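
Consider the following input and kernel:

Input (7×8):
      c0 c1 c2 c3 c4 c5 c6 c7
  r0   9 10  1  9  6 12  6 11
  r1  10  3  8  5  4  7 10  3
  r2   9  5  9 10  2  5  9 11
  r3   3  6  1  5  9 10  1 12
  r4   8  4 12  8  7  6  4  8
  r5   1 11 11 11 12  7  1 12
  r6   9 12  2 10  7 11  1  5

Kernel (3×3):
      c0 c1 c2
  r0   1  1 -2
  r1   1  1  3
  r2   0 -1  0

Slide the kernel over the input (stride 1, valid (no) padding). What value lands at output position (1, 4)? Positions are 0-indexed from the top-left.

The receptive field on the input at this output position is [4 7 10 / 2 5 9 / 9 10 1]. Elementwise product with the kernel and sum: 4·1 + 7·1 + 10·-2 + 2·1 + 5·1 + 9·3 + 10·-1.

15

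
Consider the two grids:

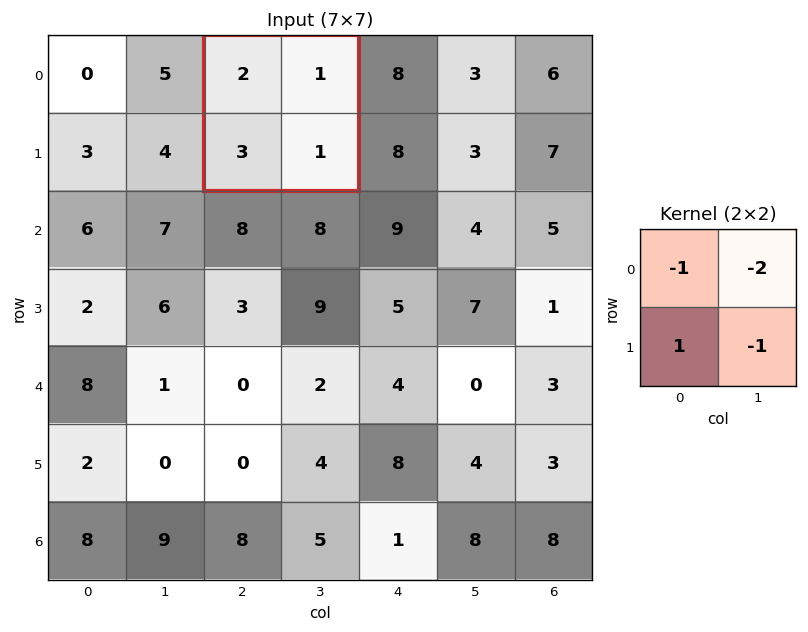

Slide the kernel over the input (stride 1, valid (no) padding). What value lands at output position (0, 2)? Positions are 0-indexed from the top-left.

The receptive field on the input at this output position is [2 1 / 3 1]. Elementwise product with the kernel and sum: 2·-1 + 1·-2 + 3·1 + 1·-1.

-2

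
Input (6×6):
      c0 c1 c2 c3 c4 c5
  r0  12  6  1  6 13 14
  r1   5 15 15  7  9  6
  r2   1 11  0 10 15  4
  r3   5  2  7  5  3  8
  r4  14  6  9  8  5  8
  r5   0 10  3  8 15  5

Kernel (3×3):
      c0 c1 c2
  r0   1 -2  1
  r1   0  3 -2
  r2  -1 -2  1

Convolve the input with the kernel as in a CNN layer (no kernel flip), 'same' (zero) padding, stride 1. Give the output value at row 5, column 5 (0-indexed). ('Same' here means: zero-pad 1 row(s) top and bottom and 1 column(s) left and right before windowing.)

The receptive field on the zero-padded input at this output position is [5 8 0 / 15 5 0 / 0 0 0]. Elementwise product with the kernel and sum: 5·1 + 8·-2 + 0·1 + 5·3 + 0·-2 + 0·-1 + 0·-2 + 0·1.

4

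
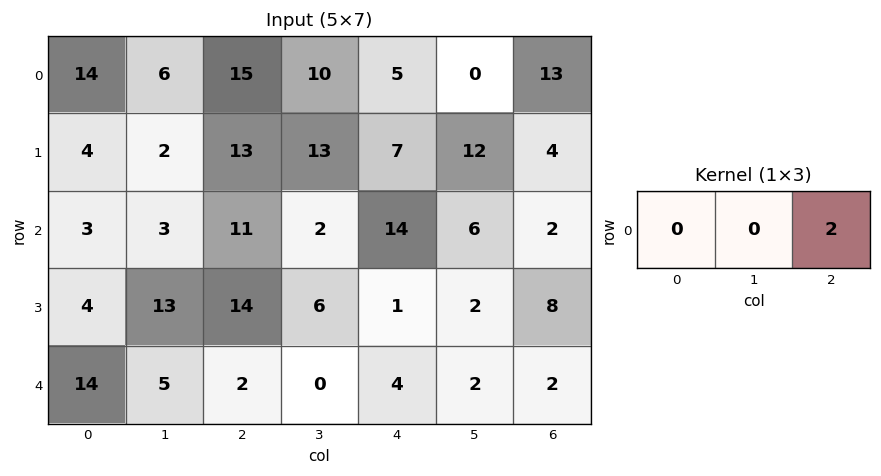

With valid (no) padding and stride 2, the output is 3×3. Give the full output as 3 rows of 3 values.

30 10 26
22 28 4
4 8 4

Output[0,0]: The receptive field on the input at this output position is [14 6 15]. Elementwise product with the kernel and sum: 15·2.
Output[0,1]: The receptive field on the input at this output position is [15 10 5]. Elementwise product with the kernel and sum: 5·2.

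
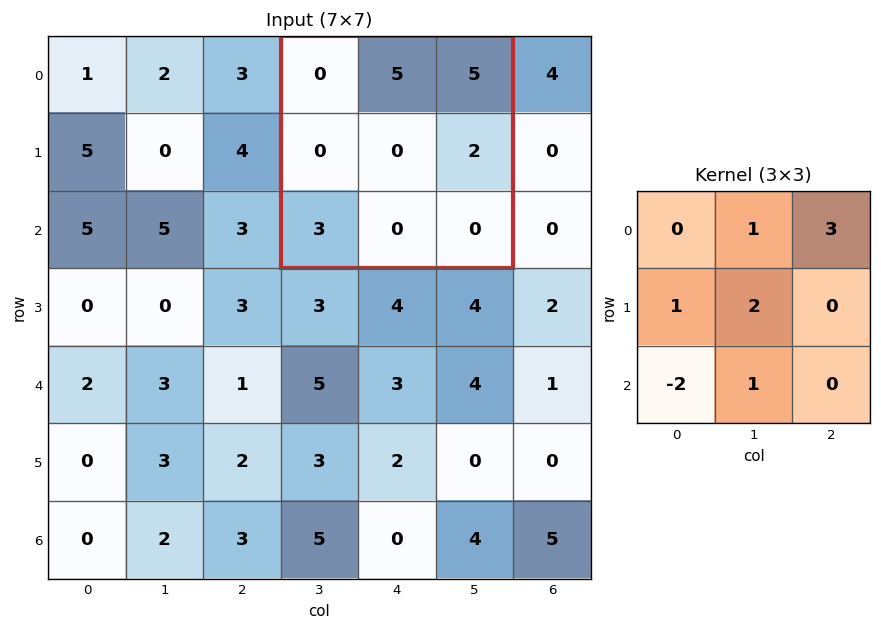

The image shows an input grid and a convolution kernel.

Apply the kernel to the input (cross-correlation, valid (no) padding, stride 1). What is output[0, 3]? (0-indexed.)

The receptive field on the input at this output position is [0 5 5 / 0 0 2 / 3 0 0]. Elementwise product with the kernel and sum: 5·1 + 5·3 + 0·1 + 0·2 + 3·-2 + 0·1.

14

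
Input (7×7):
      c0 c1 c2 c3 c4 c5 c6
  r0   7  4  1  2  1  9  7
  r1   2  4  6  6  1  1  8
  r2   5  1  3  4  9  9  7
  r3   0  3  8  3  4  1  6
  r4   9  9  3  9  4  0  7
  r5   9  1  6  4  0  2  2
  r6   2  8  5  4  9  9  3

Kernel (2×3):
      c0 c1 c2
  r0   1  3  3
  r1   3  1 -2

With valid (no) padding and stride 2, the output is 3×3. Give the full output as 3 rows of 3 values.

Output[0,0]: The receptive field on the input at this output position is [7 4 1 / 2 4 6]. Elementwise product with the kernel and sum: 7·1 + 4·3 + 1·3 + 2·3 + 4·1 + 6·-2.

20 32 37
4 61 58
61 64 23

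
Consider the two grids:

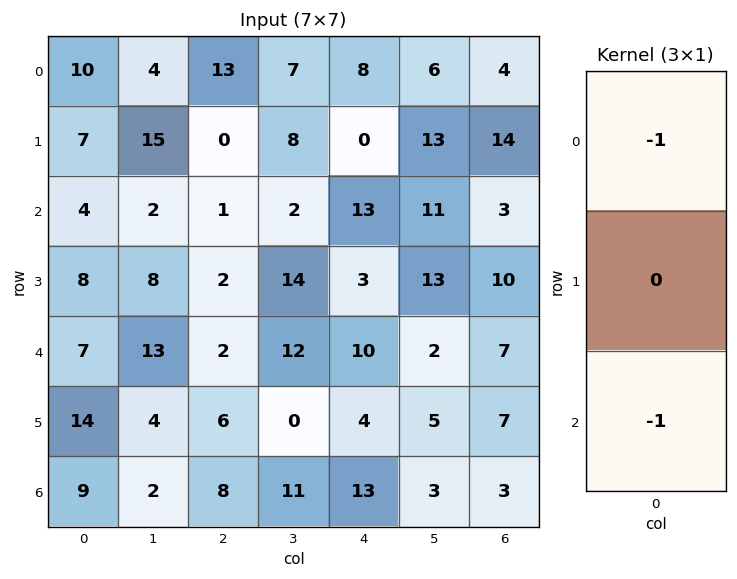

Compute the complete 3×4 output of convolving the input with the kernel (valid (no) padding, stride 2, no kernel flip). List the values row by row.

Output[0,0]: The receptive field on the input at this output position is [10 / 7 / 4]. Elementwise product with the kernel and sum: 10·-1 + 4·-1.

-14 -14 -21 -7
-11 -3 -23 -10
-16 -10 -23 -10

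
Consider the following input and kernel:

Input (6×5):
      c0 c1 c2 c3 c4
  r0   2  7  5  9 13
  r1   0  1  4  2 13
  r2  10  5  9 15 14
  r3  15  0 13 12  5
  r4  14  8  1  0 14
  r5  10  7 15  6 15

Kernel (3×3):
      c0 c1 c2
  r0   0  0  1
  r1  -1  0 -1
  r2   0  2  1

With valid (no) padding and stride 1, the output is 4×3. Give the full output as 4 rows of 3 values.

Output[0,0]: The receptive field on the input at this output position is [2 7 5 / 0 1 4 / 10 5 9]. Elementwise product with the kernel and sum: 5·1 + 0·-1 + 4·-1 + 5·2 + 9·1.

20 39 40
-2 20 19
-2 5 10
27 40 17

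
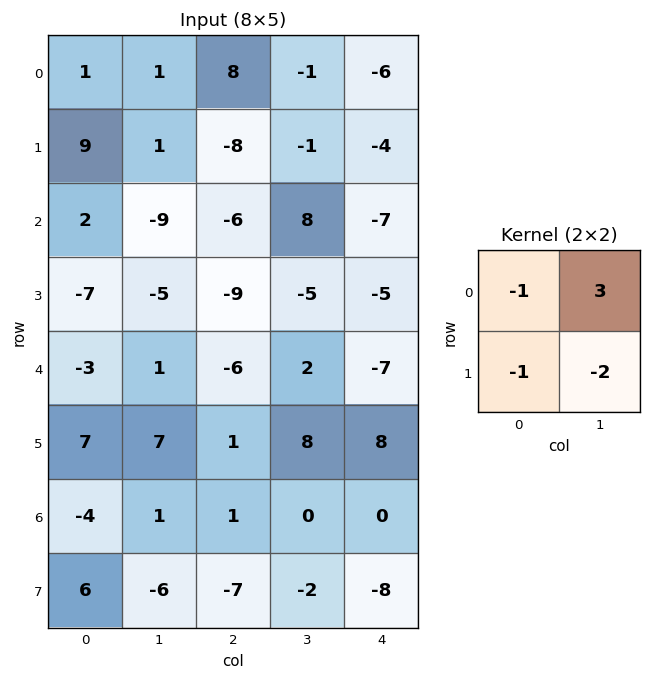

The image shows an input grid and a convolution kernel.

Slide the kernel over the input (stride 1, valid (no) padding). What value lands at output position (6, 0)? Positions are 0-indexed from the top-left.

The receptive field on the input at this output position is [-4 1 / 6 -6]. Elementwise product with the kernel and sum: -4·-1 + 1·3 + 6·-1 + -6·-2.

13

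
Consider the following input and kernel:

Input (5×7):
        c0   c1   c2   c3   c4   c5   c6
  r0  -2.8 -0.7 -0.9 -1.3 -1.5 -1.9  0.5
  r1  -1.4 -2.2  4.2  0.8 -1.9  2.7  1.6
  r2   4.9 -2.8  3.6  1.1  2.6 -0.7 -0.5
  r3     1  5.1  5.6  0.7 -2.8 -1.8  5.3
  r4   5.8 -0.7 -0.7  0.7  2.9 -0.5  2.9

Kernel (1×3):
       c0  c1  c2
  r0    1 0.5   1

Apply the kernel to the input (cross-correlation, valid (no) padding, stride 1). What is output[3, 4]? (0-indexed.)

The receptive field on the input at this output position is [-2.8 -1.8 5.3]. Elementwise product with the kernel and sum: -2.8·1 + -1.8·0.5 + 5.3·1.

1.6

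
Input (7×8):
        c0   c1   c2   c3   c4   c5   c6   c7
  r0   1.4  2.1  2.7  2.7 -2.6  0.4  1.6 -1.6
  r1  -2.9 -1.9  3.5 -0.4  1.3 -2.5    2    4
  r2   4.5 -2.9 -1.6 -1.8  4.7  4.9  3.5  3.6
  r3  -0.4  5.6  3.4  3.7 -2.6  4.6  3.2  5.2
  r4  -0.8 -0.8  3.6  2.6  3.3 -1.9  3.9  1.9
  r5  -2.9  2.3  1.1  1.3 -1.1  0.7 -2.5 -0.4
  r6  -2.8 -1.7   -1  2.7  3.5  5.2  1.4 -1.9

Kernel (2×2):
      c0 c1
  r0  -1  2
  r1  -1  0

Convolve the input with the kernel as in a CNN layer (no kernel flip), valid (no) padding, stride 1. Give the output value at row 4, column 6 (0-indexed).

2.4

The receptive field on the input at this output position is [3.9 1.9 / -2.5 -0.4]. Elementwise product with the kernel and sum: 3.9·-1 + 1.9·2 + -2.5·-1.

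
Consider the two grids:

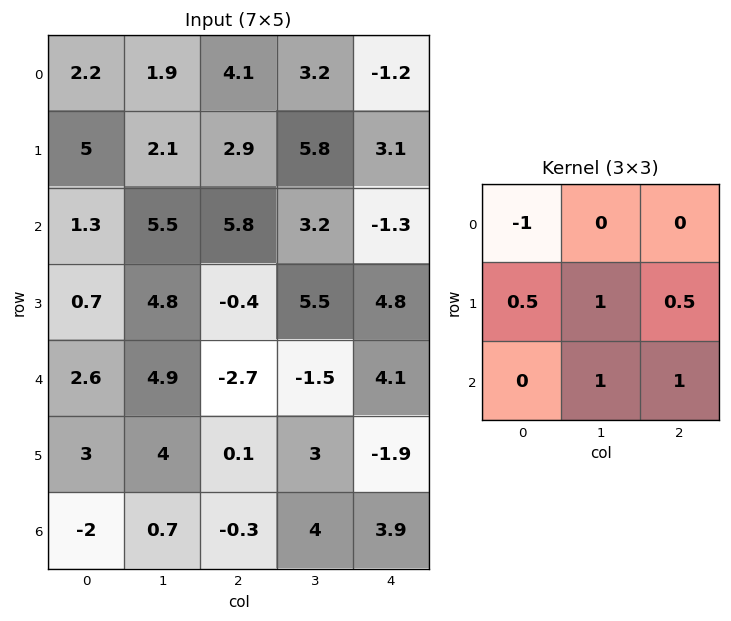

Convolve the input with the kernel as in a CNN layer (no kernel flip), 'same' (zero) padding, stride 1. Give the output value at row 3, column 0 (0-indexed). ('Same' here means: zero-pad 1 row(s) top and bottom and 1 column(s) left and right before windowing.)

The receptive field on the zero-padded input at this output position is [0 1.3 5.5 / 0 0.7 4.8 / 0 2.6 4.9]. Elementwise product with the kernel and sum: 0·-1 + 0·0.5 + 0.7·1 + 4.8·0.5 + 2.6·1 + 4.9·1.

10.6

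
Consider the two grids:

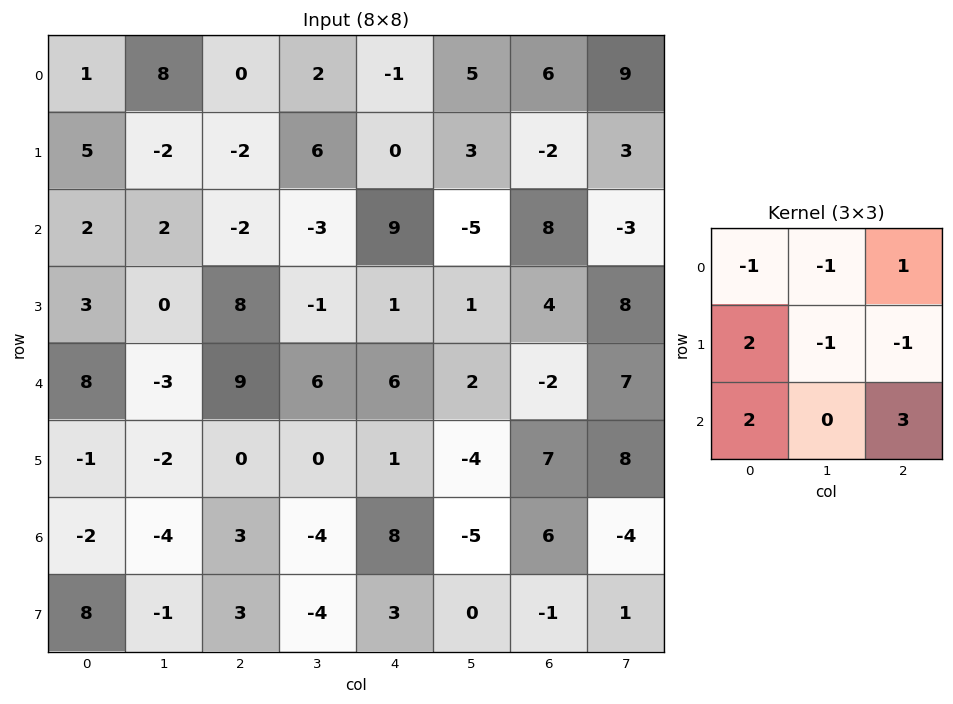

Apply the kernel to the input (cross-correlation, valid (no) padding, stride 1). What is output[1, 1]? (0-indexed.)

16

The receptive field on the input at this output position is [-2 -2 6 / 2 -2 -3 / 0 8 -1]. Elementwise product with the kernel and sum: -2·-1 + -2·-1 + 6·1 + 2·2 + -2·-1 + -3·-1 + 0·2 + -1·3.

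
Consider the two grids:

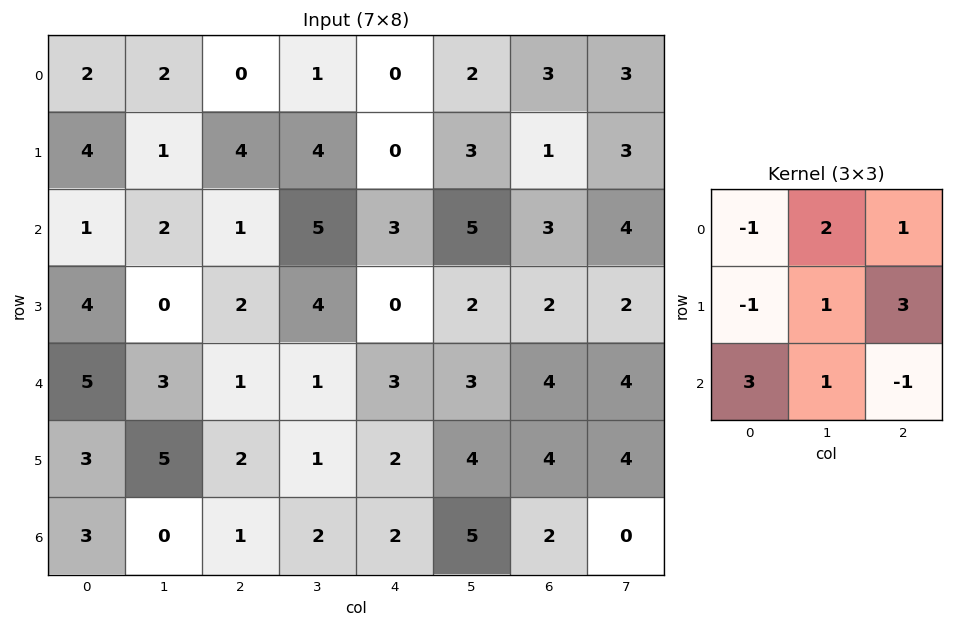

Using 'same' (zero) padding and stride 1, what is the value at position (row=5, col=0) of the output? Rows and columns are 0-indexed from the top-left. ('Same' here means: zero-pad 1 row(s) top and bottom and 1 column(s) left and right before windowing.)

The receptive field on the zero-padded input at this output position is [0 5 3 / 0 3 5 / 0 3 0]. Elementwise product with the kernel and sum: 0·-1 + 5·2 + 3·1 + 0·-1 + 3·1 + 5·3 + 0·3 + 3·1 + 0·-1.

34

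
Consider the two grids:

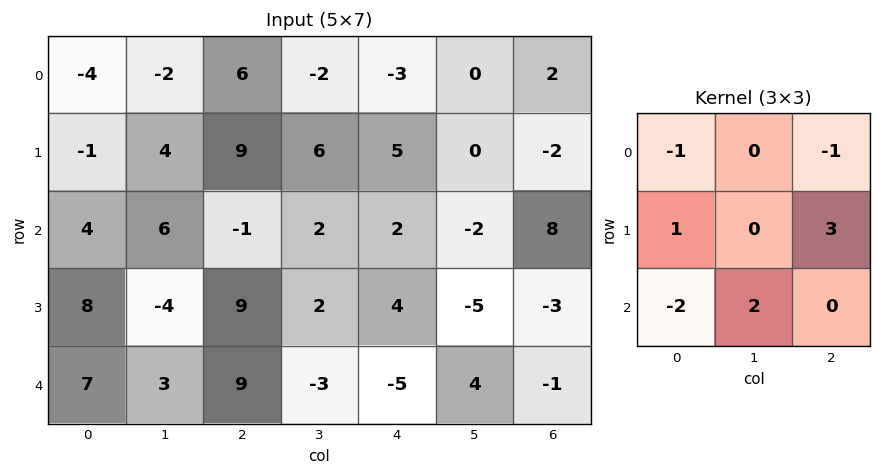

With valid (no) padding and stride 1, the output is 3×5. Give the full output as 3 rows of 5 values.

28 12 27 8 -8
-31 28 -23 -6 5
24 6 -4 -17 3

Output[0,0]: The receptive field on the input at this output position is [-4 -2 6 / -1 4 9 / 4 6 -1]. Elementwise product with the kernel and sum: -4·-1 + 6·-1 + -1·1 + 9·3 + 4·-2 + 6·2.
Output[0,1]: The receptive field on the input at this output position is [-2 6 -2 / 4 9 6 / 6 -1 2]. Elementwise product with the kernel and sum: -2·-1 + -2·-1 + 4·1 + 6·3 + 6·-2 + -1·2.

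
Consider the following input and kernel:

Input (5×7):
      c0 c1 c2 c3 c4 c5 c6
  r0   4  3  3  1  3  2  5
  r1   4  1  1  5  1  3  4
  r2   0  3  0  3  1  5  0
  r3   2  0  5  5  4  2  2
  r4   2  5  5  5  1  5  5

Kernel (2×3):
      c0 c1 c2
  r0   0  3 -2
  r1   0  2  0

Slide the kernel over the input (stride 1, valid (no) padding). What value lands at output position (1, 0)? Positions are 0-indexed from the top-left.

7

The receptive field on the input at this output position is [4 1 1 / 0 3 0]. Elementwise product with the kernel and sum: 1·3 + 1·-2 + 3·2.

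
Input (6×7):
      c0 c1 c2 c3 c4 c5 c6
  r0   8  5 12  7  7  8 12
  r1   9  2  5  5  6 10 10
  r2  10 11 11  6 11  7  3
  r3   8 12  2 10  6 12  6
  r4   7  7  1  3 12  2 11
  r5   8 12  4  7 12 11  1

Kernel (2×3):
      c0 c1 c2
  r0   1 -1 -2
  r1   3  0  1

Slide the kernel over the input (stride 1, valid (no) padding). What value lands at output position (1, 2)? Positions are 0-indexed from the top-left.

The receptive field on the input at this output position is [5 5 6 / 11 6 11]. Elementwise product with the kernel and sum: 5·1 + 5·-1 + 6·-2 + 11·3 + 11·1.

32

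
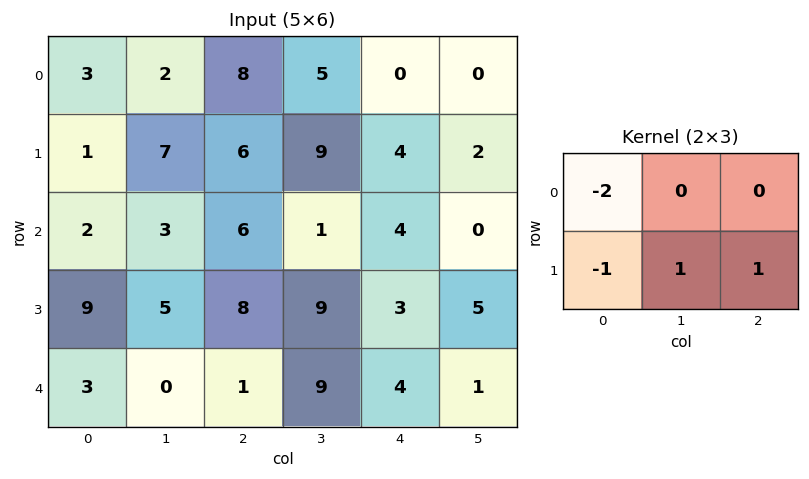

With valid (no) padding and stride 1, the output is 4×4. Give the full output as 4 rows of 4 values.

Output[0,0]: The receptive field on the input at this output position is [3 2 8 / 1 7 6]. Elementwise product with the kernel and sum: 3·-2 + 1·-1 + 7·1 + 6·1.

6 4 -9 -13
5 -10 -13 -15
0 6 -8 -3
-20 0 -4 -22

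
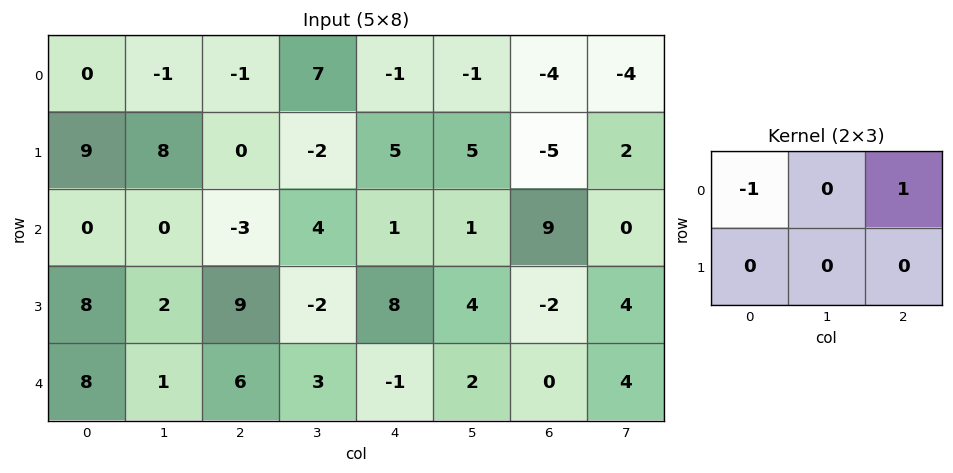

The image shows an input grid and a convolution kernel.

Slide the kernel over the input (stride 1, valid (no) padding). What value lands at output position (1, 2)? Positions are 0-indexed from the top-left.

The receptive field on the input at this output position is [0 -2 5 / -3 4 1]. Elementwise product with the kernel and sum: 0·-1 + 5·1.

5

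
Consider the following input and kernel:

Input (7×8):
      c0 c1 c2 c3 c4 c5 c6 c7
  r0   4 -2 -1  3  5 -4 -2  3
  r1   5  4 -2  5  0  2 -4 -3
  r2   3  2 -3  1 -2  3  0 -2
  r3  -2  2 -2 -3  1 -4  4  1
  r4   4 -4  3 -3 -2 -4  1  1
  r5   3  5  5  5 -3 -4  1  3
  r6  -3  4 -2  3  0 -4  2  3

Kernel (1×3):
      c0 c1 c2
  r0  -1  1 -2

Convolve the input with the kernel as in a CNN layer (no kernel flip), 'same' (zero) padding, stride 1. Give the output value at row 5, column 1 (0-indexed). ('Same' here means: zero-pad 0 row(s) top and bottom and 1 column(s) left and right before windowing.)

The receptive field on the zero-padded input at this output position is [3 5 5]. Elementwise product with the kernel and sum: 3·-1 + 5·1 + 5·-2.

-8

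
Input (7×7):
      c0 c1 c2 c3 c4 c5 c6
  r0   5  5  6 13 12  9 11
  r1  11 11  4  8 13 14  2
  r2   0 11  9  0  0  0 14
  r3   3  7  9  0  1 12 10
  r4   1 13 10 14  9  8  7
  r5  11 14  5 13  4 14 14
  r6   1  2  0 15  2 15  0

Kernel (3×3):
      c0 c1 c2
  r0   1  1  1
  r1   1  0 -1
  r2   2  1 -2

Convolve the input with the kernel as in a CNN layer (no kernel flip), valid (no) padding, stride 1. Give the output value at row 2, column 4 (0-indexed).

17

The receptive field on the input at this output position is [0 0 14 / 1 12 10 / 9 8 7]. Elementwise product with the kernel and sum: 0·1 + 0·1 + 14·1 + 1·1 + 10·-1 + 9·2 + 8·1 + 7·-2.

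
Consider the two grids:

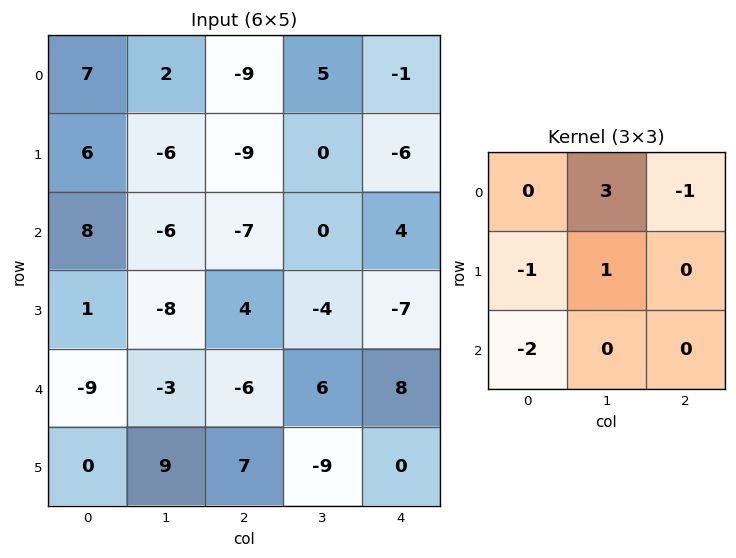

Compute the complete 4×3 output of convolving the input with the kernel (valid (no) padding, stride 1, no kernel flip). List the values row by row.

Output[0,0]: The receptive field on the input at this output position is [7 2 -9 / 6 -6 -9 / 8 -6 -7]. Elementwise product with the kernel and sum: 2·3 + -9·-1 + 6·-1 + -6·1 + 8·-2.
Output[0,1]: The receptive field on the input at this output position is [2 -9 5 / -6 -9 0 / -6 -7 0]. Elementwise product with the kernel and sum: -9·3 + 5·-1 + -6·-1 + -9·1 + -6·-2.

-13 -23 39
-25 -12 5
-2 -3 0
-22 -5 -7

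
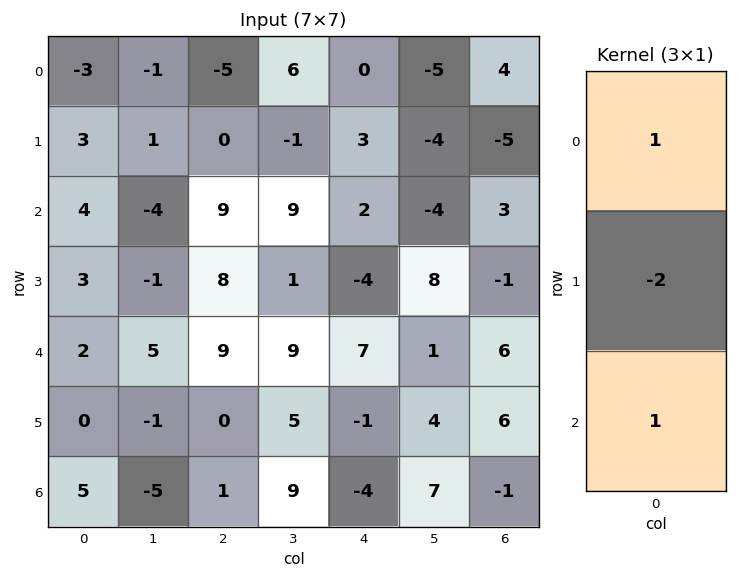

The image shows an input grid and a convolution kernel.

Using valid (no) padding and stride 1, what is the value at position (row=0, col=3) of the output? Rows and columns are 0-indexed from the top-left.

17

The receptive field on the input at this output position is [6 / -1 / 9]. Elementwise product with the kernel and sum: 6·1 + -1·-2 + 9·1.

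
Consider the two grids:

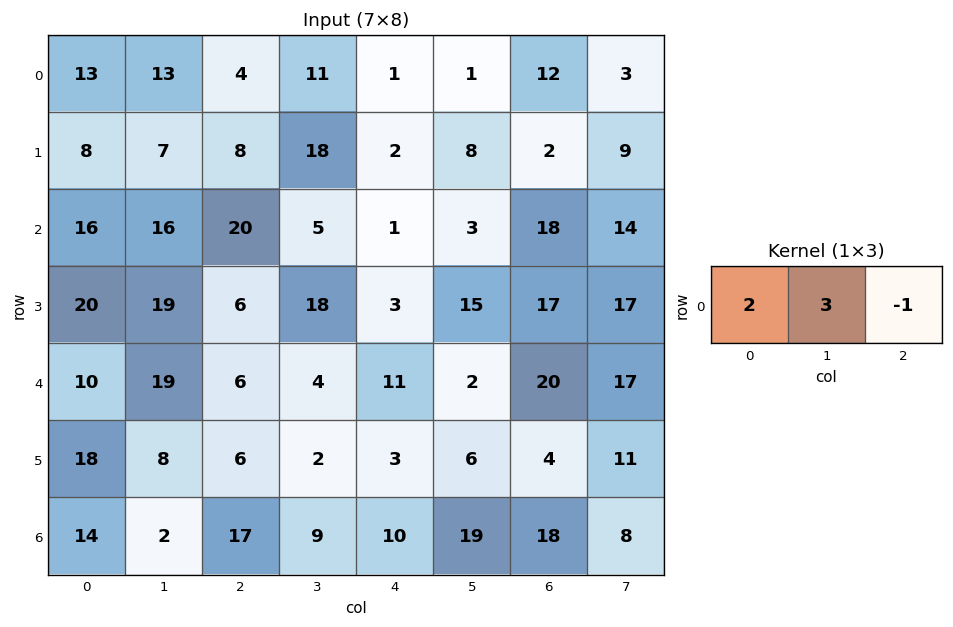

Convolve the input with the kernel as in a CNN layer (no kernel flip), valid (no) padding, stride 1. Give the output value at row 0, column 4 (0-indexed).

-7

The receptive field on the input at this output position is [1 1 12]. Elementwise product with the kernel and sum: 1·2 + 1·3 + 12·-1.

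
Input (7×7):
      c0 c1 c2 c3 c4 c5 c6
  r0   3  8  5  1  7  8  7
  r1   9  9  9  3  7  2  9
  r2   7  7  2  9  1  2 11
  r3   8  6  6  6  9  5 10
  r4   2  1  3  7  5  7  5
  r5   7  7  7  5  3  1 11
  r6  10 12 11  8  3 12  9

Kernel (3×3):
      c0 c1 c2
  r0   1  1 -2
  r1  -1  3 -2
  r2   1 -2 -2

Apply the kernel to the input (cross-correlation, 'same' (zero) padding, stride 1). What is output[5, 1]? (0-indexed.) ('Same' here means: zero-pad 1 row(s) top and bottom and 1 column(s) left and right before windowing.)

The receptive field on the zero-padded input at this output position is [2 1 3 / 7 7 7 / 10 12 11]. Elementwise product with the kernel and sum: 2·1 + 1·1 + 3·-2 + 7·-1 + 7·3 + 7·-2 + 10·1 + 12·-2 + 11·-2.

-39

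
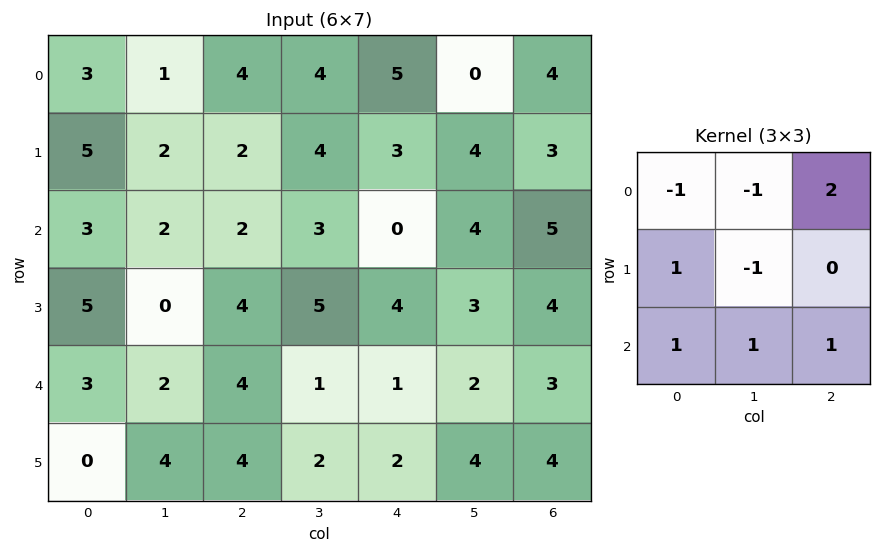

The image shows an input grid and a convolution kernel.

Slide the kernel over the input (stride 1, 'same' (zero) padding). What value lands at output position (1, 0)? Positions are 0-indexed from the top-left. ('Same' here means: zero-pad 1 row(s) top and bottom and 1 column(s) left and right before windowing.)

-1

The receptive field on the zero-padded input at this output position is [0 3 1 / 0 5 2 / 0 3 2]. Elementwise product with the kernel and sum: 0·-1 + 3·-1 + 1·2 + 0·1 + 5·-1 + 0·1 + 3·1 + 2·1.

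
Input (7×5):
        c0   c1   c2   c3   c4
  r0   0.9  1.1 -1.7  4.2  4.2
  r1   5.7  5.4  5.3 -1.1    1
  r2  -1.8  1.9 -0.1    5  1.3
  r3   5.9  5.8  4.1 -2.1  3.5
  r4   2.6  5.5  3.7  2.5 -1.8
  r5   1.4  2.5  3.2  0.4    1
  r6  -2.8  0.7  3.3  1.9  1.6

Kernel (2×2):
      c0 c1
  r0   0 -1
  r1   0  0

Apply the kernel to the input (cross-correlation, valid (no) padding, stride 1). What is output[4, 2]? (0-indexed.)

The receptive field on the input at this output position is [3.7 2.5 / 3.2 0.4]. Elementwise product with the kernel and sum: 2.5·-1.

-2.5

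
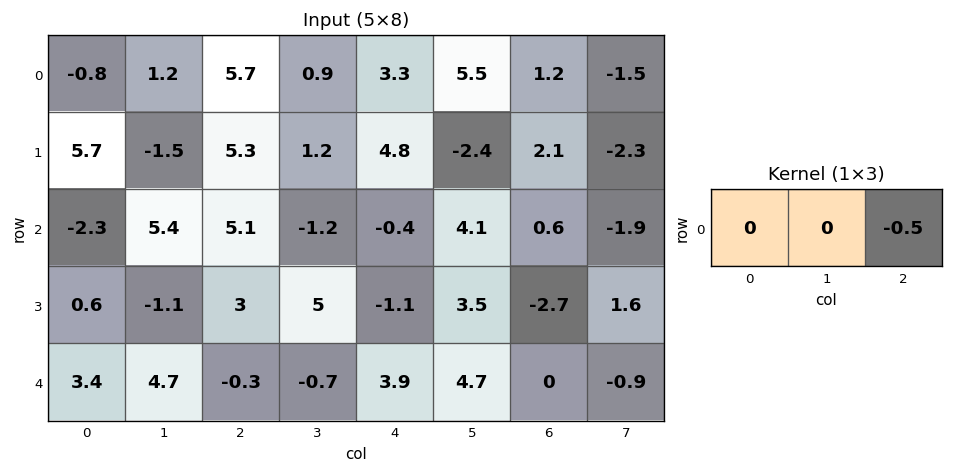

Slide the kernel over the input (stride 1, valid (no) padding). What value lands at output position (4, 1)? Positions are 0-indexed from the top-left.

The receptive field on the input at this output position is [4.7 -0.3 -0.7]. Elementwise product with the kernel and sum: -0.7·-0.5.

0.35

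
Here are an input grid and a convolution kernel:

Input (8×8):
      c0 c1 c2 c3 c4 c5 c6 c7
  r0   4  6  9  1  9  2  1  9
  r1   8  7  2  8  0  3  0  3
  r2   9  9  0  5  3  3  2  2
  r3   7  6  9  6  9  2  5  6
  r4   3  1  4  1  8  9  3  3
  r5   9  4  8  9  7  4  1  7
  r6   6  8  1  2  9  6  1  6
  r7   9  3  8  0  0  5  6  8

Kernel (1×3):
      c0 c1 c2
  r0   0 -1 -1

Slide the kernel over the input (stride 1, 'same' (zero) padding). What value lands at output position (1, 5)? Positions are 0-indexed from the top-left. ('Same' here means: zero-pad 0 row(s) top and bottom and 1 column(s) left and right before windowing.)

-3

The receptive field on the zero-padded input at this output position is [0 3 0]. Elementwise product with the kernel and sum: 3·-1 + 0·-1.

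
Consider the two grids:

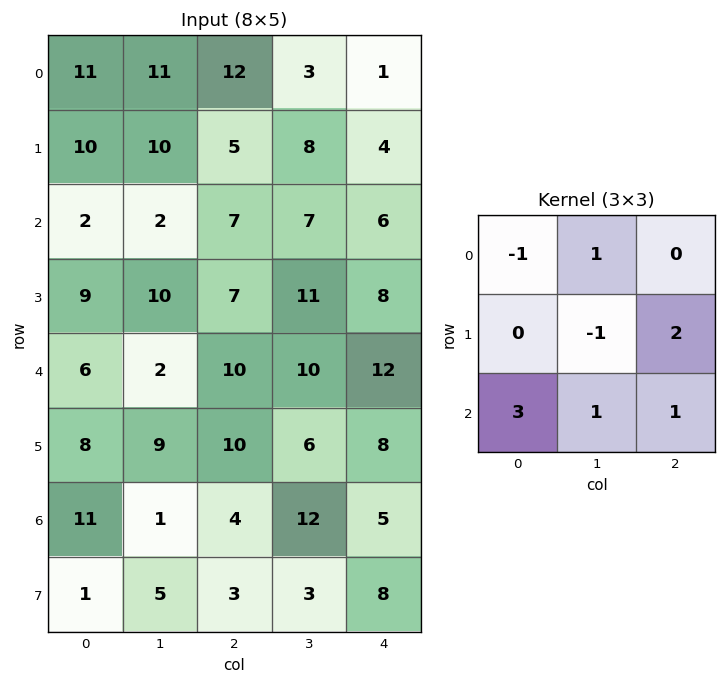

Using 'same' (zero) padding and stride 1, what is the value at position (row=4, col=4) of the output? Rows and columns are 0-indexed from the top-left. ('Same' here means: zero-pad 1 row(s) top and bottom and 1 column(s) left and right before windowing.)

The receptive field on the zero-padded input at this output position is [11 8 0 / 10 12 0 / 6 8 0]. Elementwise product with the kernel and sum: 11·-1 + 8·1 + 12·-1 + 0·2 + 6·3 + 8·1 + 0·1.

11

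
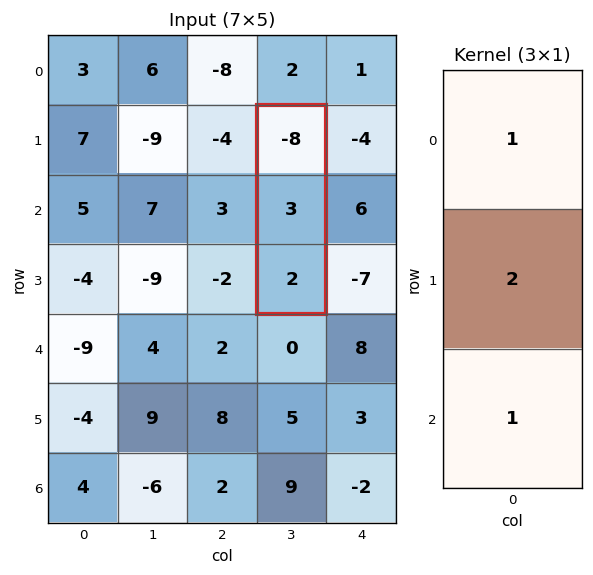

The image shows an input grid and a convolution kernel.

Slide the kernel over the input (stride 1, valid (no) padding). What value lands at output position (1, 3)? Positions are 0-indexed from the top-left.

The receptive field on the input at this output position is [-8 / 3 / 2]. Elementwise product with the kernel and sum: -8·1 + 3·2 + 2·1.

0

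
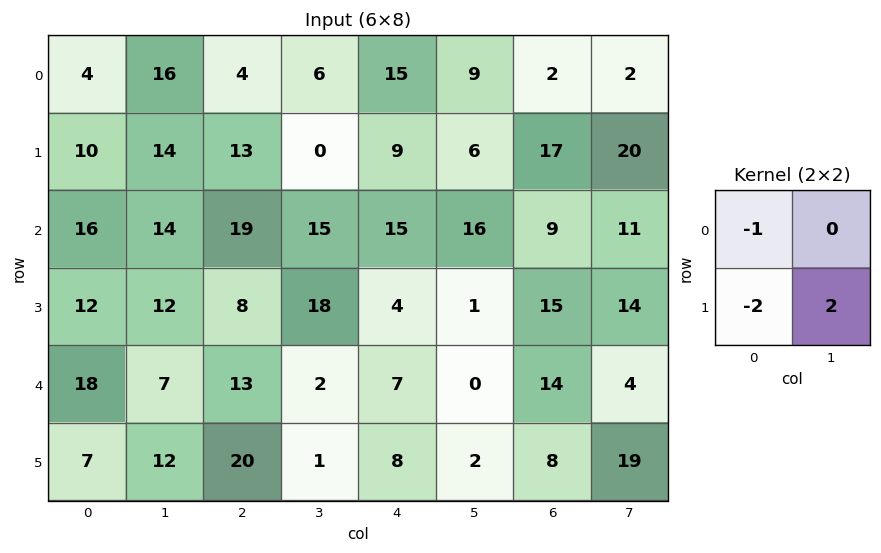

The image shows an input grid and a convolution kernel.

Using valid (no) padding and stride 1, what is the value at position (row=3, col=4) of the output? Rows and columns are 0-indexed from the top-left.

The receptive field on the input at this output position is [4 1 / 7 0]. Elementwise product with the kernel and sum: 4·-1 + 7·-2 + 0·2.

-18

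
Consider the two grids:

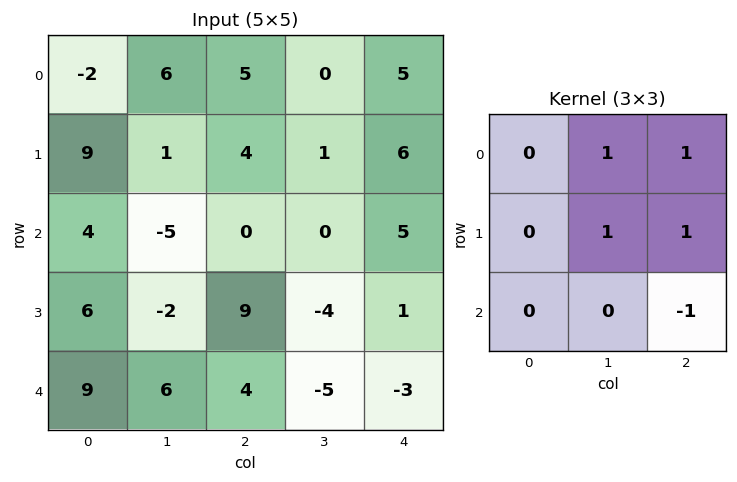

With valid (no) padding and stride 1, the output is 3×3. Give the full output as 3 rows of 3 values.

16 10 7
-9 9 11
-2 10 5

Output[0,0]: The receptive field on the input at this output position is [-2 6 5 / 9 1 4 / 4 -5 0]. Elementwise product with the kernel and sum: 6·1 + 5·1 + 1·1 + 4·1 + 0·-1.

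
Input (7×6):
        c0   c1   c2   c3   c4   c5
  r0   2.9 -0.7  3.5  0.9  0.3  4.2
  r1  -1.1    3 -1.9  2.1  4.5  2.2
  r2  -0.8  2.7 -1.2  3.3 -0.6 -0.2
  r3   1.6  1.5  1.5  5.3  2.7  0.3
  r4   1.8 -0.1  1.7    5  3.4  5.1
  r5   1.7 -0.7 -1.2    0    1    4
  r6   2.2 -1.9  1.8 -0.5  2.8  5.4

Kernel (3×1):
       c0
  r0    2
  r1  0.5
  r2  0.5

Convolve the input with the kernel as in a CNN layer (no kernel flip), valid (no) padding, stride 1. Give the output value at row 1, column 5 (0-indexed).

4.45

The receptive field on the input at this output position is [2.2 / -0.2 / 0.3]. Elementwise product with the kernel and sum: 2.2·2 + -0.2·0.5 + 0.3·0.5.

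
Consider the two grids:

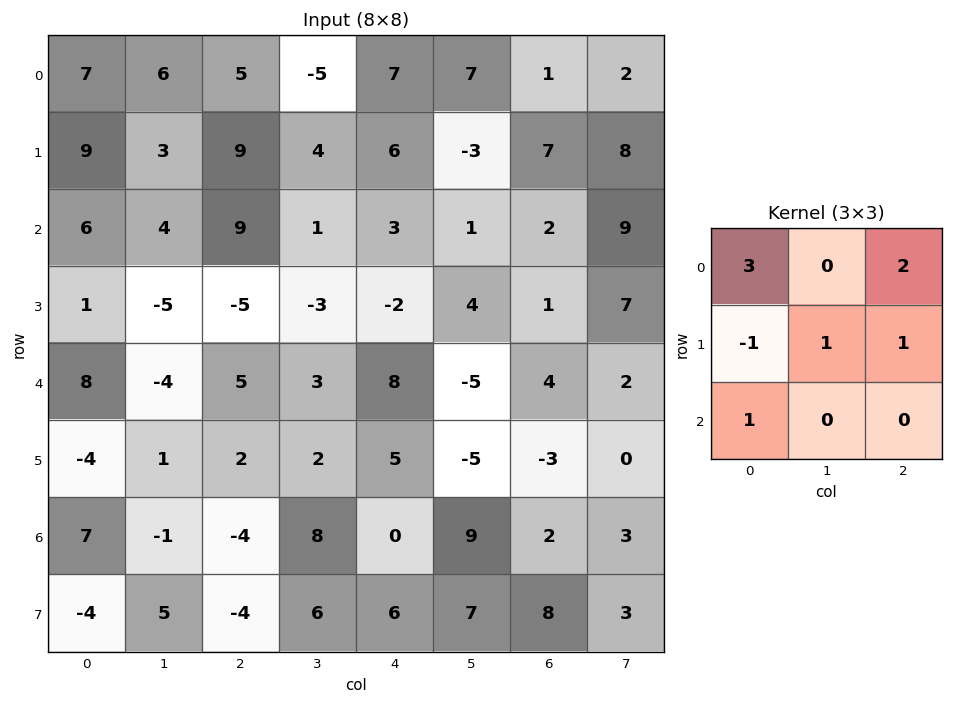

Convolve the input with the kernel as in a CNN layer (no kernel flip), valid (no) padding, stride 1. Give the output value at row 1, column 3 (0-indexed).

6

The receptive field on the input at this output position is [4 6 -3 / 1 3 1 / -3 -2 4]. Elementwise product with the kernel and sum: 4·3 + -3·2 + 1·-1 + 3·1 + 1·1 + -3·1.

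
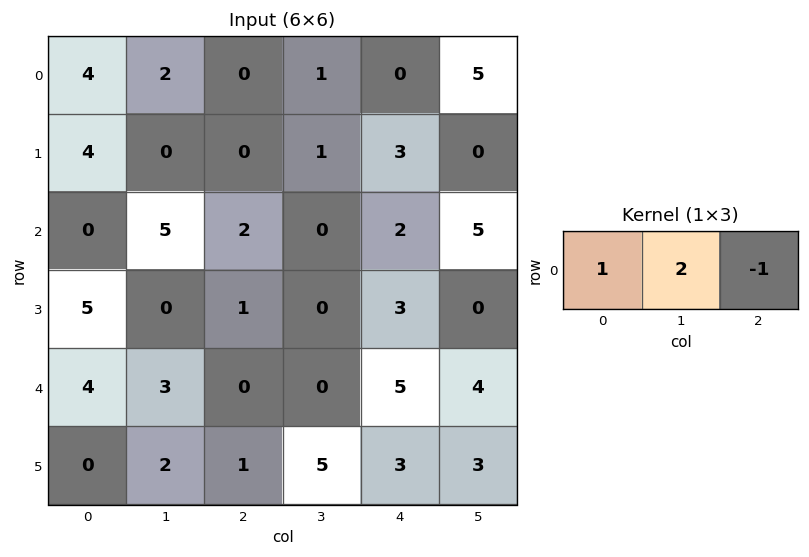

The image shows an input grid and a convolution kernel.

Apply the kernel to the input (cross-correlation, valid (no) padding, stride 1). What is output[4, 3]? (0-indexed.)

The receptive field on the input at this output position is [0 5 4]. Elementwise product with the kernel and sum: 0·1 + 5·2 + 4·-1.

6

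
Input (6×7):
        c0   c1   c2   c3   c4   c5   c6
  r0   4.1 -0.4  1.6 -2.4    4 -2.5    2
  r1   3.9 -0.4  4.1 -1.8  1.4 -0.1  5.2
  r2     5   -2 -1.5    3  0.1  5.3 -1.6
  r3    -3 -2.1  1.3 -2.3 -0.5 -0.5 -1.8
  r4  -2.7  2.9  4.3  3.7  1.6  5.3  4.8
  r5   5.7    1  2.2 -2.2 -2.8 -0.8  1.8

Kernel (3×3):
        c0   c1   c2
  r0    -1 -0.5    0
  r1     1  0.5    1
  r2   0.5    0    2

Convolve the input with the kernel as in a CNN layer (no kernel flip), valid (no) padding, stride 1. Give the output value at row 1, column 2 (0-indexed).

-3.45

The receptive field on the input at this output position is [4.1 -1.8 1.4 / -1.5 3 0.1 / 1.3 -2.3 -0.5]. Elementwise product with the kernel and sum: 4.1·-1 + -1.8·-0.5 + -1.5·1 + 3·0.5 + 0.1·1 + 1.3·0.5 + -0.5·2.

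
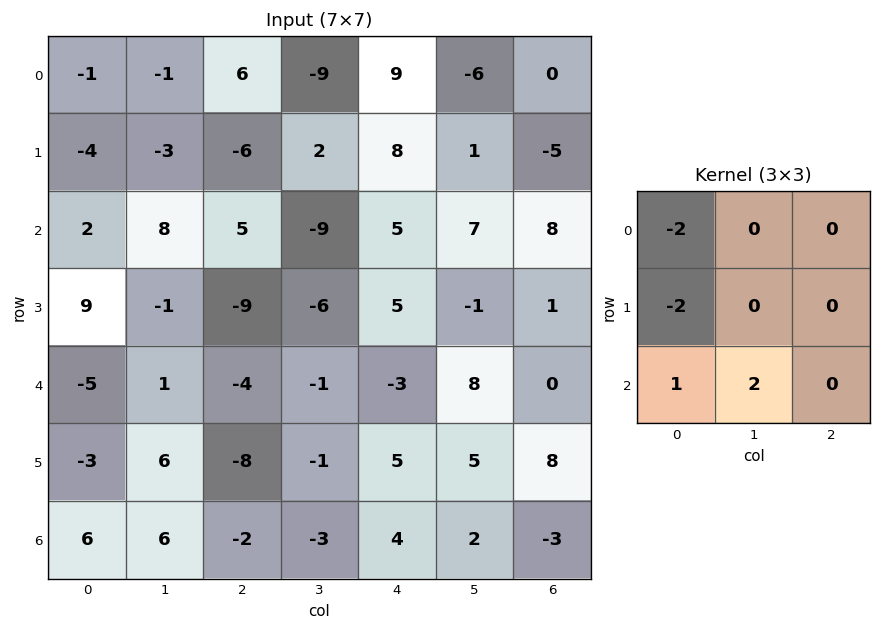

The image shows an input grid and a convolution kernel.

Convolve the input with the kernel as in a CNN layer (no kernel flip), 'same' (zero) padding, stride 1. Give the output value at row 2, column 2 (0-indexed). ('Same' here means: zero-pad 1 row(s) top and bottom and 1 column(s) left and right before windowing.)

The receptive field on the zero-padded input at this output position is [-3 -6 2 / 8 5 -9 / -1 -9 -6]. Elementwise product with the kernel and sum: -3·-2 + 8·-2 + -1·1 + -9·2.

-29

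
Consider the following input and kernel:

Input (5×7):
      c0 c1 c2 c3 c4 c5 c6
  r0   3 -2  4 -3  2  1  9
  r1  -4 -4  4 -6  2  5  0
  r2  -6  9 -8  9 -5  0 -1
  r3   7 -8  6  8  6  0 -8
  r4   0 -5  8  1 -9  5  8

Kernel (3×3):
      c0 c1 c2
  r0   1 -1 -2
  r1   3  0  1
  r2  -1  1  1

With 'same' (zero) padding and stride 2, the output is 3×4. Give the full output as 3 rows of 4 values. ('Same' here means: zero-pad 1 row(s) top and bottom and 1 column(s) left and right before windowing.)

-10 -7 5 -2
20 62 7 -3
4 -44 10 23

Output[0,0]: The receptive field on the zero-padded input at this output position is [0 0 0 / 0 3 -2 / 0 -4 -4]. Elementwise product with the kernel and sum: 0·1 + 0·-1 + 0·-2 + 0·3 + -2·1 + 0·-1 + -4·1 + -4·1.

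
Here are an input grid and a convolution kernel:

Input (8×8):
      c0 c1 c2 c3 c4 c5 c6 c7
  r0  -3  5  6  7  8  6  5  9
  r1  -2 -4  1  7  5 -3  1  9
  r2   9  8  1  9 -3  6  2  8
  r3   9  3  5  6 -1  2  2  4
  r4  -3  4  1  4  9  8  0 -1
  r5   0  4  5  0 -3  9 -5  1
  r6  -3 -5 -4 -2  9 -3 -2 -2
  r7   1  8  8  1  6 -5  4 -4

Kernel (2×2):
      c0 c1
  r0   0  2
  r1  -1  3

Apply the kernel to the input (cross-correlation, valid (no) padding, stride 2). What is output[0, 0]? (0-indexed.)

The receptive field on the input at this output position is [-3 5 / -2 -4]. Elementwise product with the kernel and sum: 5·2 + -2·-1 + -4·3.

0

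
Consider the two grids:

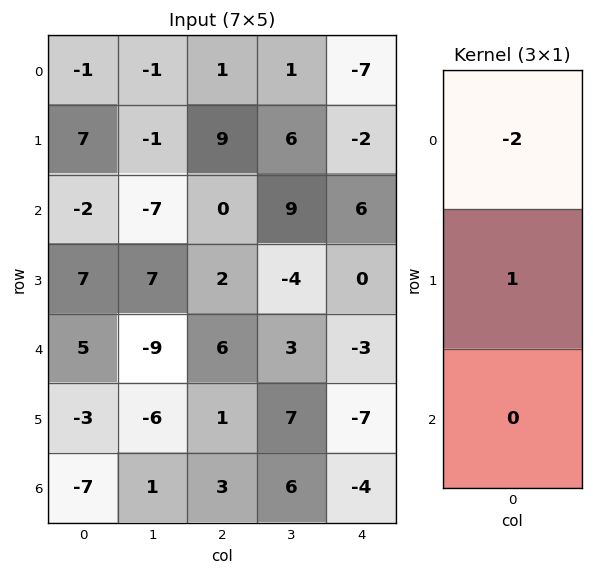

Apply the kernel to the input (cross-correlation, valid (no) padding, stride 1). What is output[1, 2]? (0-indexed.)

-18

The receptive field on the input at this output position is [9 / 0 / 2]. Elementwise product with the kernel and sum: 9·-2 + 0·1.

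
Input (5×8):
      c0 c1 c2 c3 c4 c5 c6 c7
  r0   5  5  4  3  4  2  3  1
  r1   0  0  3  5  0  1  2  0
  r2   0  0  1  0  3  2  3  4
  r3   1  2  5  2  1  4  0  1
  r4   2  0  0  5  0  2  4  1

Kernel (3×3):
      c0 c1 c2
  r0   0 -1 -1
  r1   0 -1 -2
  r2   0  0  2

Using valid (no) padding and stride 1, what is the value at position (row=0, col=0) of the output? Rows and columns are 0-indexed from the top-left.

The receptive field on the input at this output position is [5 5 4 / 0 0 3 / 0 0 1]. Elementwise product with the kernel and sum: 5·-1 + 4·-1 + 0·-1 + 3·-2 + 1·2.

-13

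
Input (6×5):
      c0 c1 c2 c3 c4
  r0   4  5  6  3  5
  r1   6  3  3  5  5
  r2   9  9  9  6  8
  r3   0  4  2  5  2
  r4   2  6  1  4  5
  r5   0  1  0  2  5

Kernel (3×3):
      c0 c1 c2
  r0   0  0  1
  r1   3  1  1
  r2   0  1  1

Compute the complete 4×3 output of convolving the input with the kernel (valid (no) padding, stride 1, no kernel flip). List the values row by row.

48 35 38
54 54 53
22 30 30
16 30 21

Output[0,0]: The receptive field on the input at this output position is [4 5 6 / 6 3 3 / 9 9 9]. Elementwise product with the kernel and sum: 6·1 + 6·3 + 3·1 + 3·1 + 9·1 + 9·1.
Output[0,1]: The receptive field on the input at this output position is [5 6 3 / 3 3 5 / 9 9 6]. Elementwise product with the kernel and sum: 3·1 + 3·3 + 3·1 + 5·1 + 9·1 + 6·1.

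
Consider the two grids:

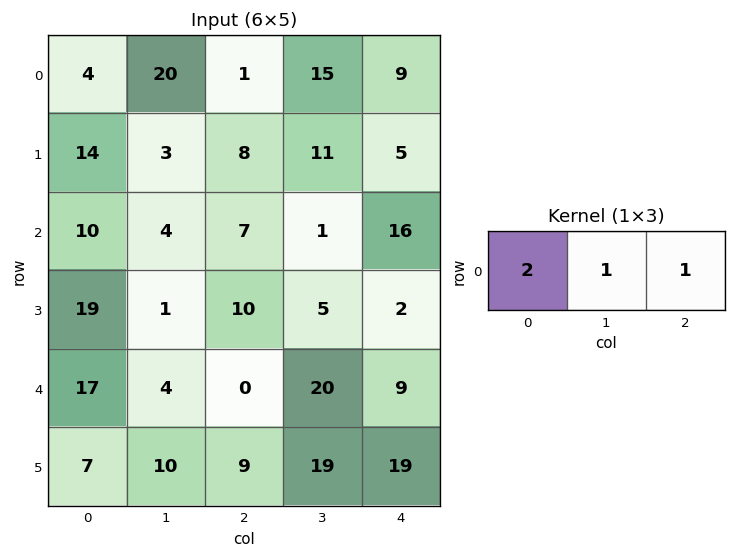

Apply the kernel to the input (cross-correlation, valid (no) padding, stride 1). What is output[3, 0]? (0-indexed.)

The receptive field on the input at this output position is [19 1 10]. Elementwise product with the kernel and sum: 19·2 + 1·1 + 10·1.

49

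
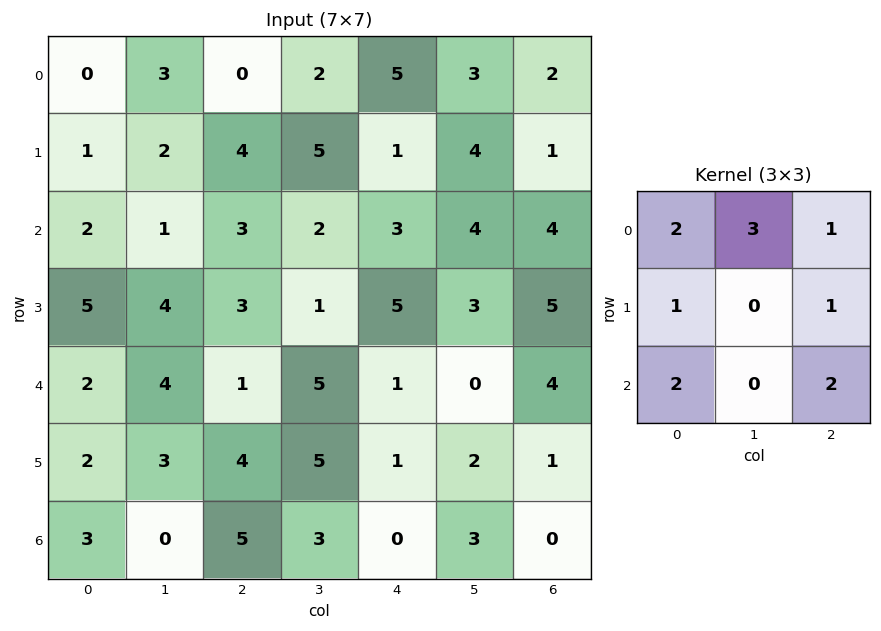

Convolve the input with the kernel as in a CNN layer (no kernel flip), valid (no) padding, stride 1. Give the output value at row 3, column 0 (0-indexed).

40

The receptive field on the input at this output position is [5 4 3 / 2 4 1 / 2 3 4]. Elementwise product with the kernel and sum: 5·2 + 4·3 + 3·1 + 2·1 + 1·1 + 2·2 + 4·2.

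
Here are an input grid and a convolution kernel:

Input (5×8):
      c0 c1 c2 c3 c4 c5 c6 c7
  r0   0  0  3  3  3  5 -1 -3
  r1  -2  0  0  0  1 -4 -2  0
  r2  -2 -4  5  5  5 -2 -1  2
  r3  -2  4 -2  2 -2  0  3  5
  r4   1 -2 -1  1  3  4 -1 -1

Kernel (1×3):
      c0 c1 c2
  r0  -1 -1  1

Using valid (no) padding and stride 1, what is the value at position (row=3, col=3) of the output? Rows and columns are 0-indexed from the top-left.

0

The receptive field on the input at this output position is [2 -2 0]. Elementwise product with the kernel and sum: 2·-1 + -2·-1 + 0·1.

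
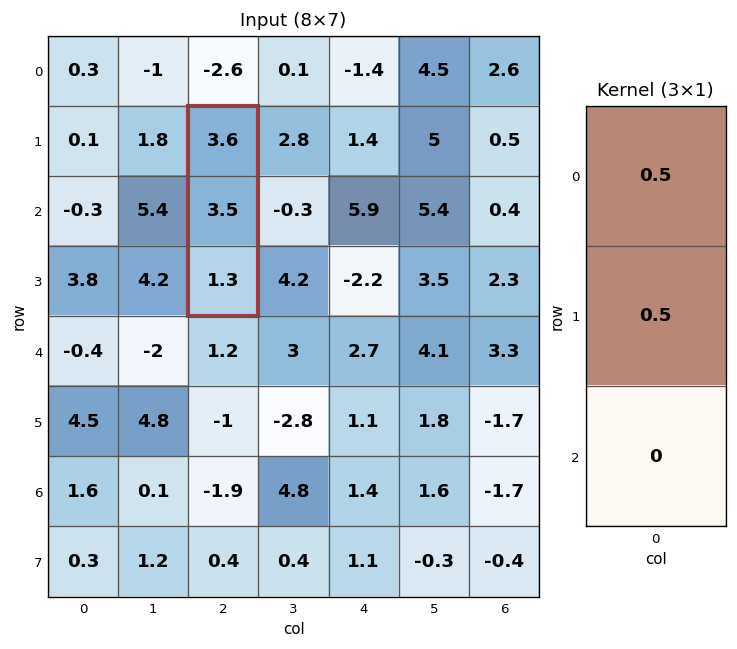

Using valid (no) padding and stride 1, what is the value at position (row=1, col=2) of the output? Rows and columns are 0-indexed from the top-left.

The receptive field on the input at this output position is [3.6 / 3.5 / 1.3]. Elementwise product with the kernel and sum: 3.6·0.5 + 3.5·0.5.

3.55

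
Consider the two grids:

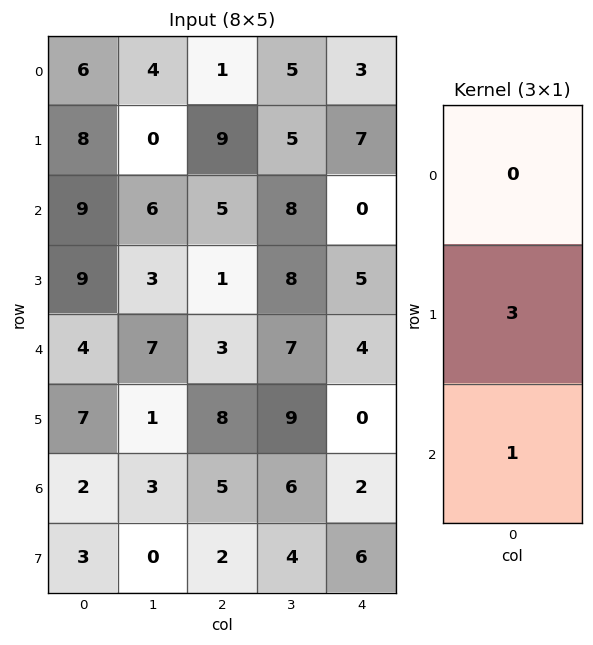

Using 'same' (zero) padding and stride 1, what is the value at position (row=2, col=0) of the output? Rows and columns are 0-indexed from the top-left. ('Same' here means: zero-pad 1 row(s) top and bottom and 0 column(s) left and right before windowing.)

The receptive field on the zero-padded input at this output position is [8 / 9 / 9]. Elementwise product with the kernel and sum: 9·3 + 9·1.

36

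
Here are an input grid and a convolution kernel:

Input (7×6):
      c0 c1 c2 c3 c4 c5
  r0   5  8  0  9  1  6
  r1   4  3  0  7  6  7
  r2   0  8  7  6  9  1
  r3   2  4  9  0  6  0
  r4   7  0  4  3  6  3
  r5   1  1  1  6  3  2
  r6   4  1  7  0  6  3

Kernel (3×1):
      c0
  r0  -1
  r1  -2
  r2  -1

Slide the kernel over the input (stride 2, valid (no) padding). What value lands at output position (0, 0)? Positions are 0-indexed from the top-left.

-13

The receptive field on the input at this output position is [5 / 4 / 0]. Elementwise product with the kernel and sum: 5·-1 + 4·-2 + 0·-1.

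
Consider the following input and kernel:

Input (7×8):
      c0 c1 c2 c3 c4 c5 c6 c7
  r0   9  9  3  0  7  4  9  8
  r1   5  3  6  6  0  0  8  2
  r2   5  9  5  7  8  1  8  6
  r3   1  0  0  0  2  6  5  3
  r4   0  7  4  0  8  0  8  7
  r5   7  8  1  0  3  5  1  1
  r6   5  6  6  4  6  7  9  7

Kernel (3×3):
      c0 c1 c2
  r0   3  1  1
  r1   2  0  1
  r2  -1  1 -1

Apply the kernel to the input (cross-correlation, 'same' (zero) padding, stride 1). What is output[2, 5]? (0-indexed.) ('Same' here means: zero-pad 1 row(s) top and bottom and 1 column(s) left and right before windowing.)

The receptive field on the zero-padded input at this output position is [0 0 8 / 8 1 8 / 2 6 5]. Elementwise product with the kernel and sum: 0·3 + 0·1 + 8·1 + 8·2 + 8·1 + 2·-1 + 6·1 + 5·-1.

31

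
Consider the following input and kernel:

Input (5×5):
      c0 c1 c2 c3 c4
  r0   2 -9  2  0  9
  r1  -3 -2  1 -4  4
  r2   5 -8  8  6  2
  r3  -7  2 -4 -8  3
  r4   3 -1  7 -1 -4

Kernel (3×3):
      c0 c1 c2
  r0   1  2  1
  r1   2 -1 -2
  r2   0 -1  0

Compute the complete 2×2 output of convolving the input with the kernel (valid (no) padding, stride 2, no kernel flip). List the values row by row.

Output[0,0]: The receptive field on the input at this output position is [2 -9 2 / -3 -2 1 / 5 -8 8]. Elementwise product with the kernel and sum: 2·1 + -9·2 + 2·1 + -3·2 + -2·-1 + 1·-2 + -8·-1.

-12 3
-10 17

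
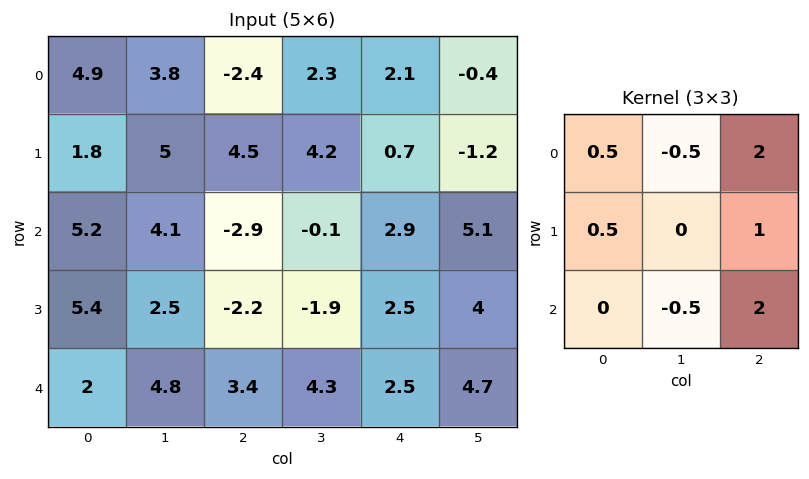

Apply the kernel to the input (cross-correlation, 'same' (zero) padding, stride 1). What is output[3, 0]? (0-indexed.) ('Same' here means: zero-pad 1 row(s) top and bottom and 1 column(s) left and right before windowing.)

The receptive field on the zero-padded input at this output position is [0 5.2 4.1 / 0 5.4 2.5 / 0 2 4.8]. Elementwise product with the kernel and sum: 0·0.5 + 5.2·-0.5 + 4.1·2 + 0·0.5 + 2.5·1 + 2·-0.5 + 4.8·2.

16.7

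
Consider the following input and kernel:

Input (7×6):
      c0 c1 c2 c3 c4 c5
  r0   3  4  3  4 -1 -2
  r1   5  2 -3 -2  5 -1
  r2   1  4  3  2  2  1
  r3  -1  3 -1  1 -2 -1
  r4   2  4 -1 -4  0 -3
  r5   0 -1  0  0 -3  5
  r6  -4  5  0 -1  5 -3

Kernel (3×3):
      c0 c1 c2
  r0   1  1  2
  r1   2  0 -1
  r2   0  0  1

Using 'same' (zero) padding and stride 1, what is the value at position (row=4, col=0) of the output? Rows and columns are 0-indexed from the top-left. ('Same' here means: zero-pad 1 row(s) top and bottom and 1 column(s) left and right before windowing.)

0

The receptive field on the zero-padded input at this output position is [0 -1 3 / 0 2 4 / 0 0 -1]. Elementwise product with the kernel and sum: 0·1 + -1·1 + 3·2 + 0·2 + 4·-1 + -1·1.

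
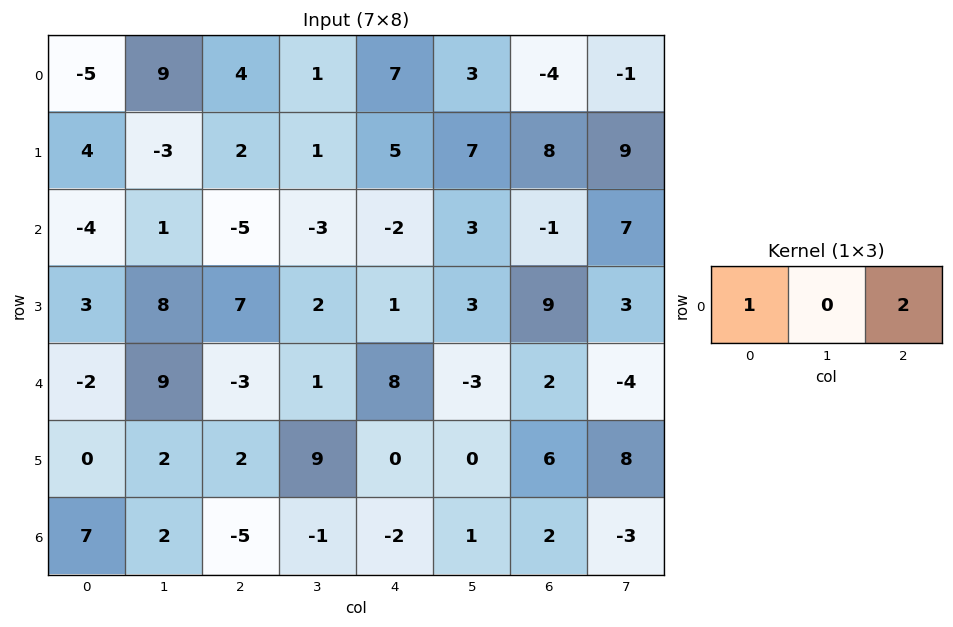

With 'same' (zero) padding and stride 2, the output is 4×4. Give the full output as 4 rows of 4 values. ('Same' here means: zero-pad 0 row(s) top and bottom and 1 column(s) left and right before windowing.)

18 11 7 1
2 -5 3 17
18 11 -5 -11
4 0 1 -5

Output[0,0]: The receptive field on the zero-padded input at this output position is [0 -5 9]. Elementwise product with the kernel and sum: 0·1 + 9·2.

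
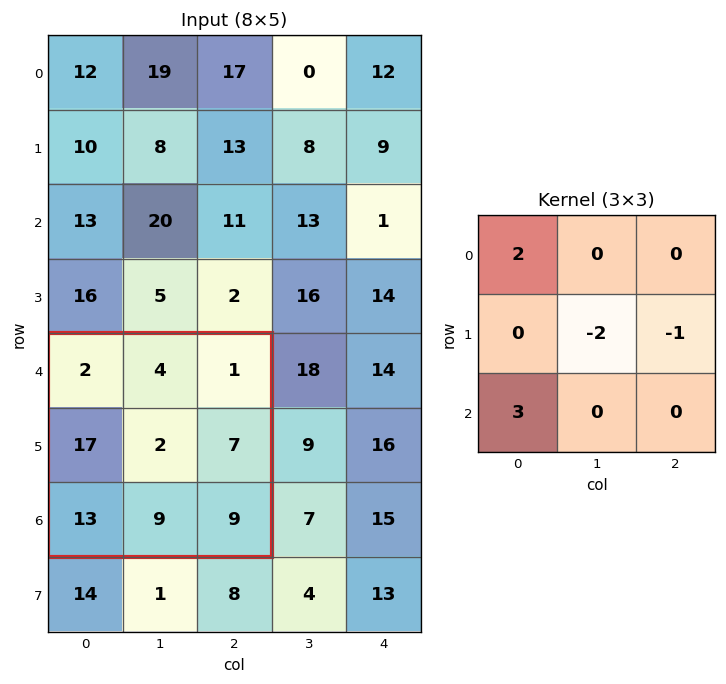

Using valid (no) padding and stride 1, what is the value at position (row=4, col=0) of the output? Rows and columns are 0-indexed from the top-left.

32

The receptive field on the input at this output position is [2 4 1 / 17 2 7 / 13 9 9]. Elementwise product with the kernel and sum: 2·2 + 2·-2 + 7·-1 + 13·3.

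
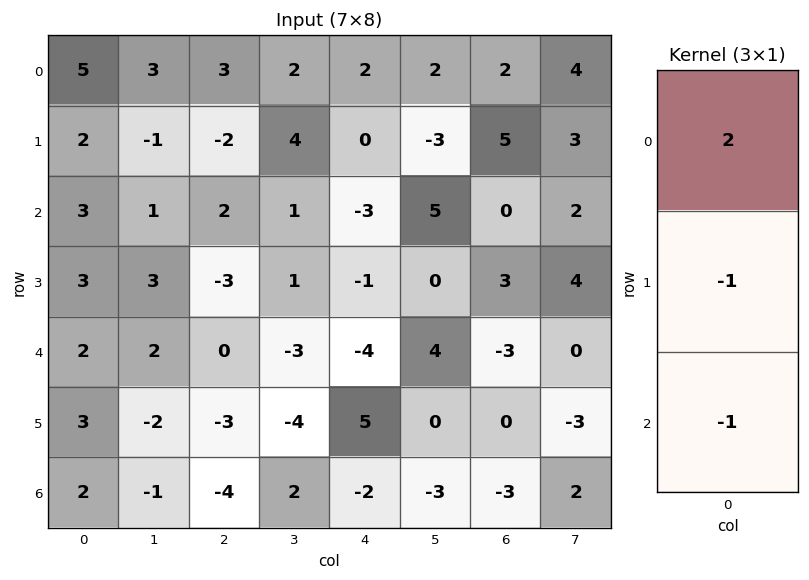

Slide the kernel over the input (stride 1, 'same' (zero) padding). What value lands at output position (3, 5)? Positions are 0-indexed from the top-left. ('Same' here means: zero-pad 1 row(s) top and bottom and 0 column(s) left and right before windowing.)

The receptive field on the zero-padded input at this output position is [5 / 0 / 4]. Elementwise product with the kernel and sum: 5·2 + 0·-1 + 4·-1.

6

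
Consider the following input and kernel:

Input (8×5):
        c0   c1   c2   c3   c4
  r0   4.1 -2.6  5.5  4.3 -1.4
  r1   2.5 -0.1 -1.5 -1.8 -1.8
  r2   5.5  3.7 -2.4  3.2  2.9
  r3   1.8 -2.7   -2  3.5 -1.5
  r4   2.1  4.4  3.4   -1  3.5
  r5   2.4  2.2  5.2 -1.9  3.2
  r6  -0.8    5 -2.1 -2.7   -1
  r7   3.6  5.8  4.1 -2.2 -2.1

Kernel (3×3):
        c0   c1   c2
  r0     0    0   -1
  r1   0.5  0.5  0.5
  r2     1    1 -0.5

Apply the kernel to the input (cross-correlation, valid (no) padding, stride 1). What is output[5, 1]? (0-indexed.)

The receptive field on the input at this output position is [2.2 5.2 -1.9 / 5 -2.1 -2.7 / 5.8 4.1 -2.2]. Elementwise product with the kernel and sum: -1.9·-1 + 5·0.5 + -2.1·0.5 + -2.7·0.5 + 5.8·1 + 4.1·1 + -2.2·-0.5.

13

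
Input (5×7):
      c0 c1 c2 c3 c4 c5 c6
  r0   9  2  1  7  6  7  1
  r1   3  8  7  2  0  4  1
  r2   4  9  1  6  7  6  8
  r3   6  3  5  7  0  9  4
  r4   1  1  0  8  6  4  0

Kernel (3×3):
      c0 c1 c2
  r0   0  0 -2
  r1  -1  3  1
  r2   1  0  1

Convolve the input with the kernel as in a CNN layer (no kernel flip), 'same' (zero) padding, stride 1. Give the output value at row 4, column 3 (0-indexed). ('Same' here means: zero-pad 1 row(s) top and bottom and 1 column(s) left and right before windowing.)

30

The receptive field on the zero-padded input at this output position is [5 7 0 / 0 8 6 / 0 0 0]. Elementwise product with the kernel and sum: 0·-2 + 0·-1 + 8·3 + 6·1 + 0·1 + 0·1.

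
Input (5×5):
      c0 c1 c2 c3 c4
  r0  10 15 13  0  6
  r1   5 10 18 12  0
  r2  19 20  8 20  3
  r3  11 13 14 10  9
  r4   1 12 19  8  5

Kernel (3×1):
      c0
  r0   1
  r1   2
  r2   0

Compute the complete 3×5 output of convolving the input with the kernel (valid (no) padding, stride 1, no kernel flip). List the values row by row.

20 35 49 24 6
43 50 34 52 6
41 46 36 40 21

Output[0,0]: The receptive field on the input at this output position is [10 / 5 / 19]. Elementwise product with the kernel and sum: 10·1 + 5·2.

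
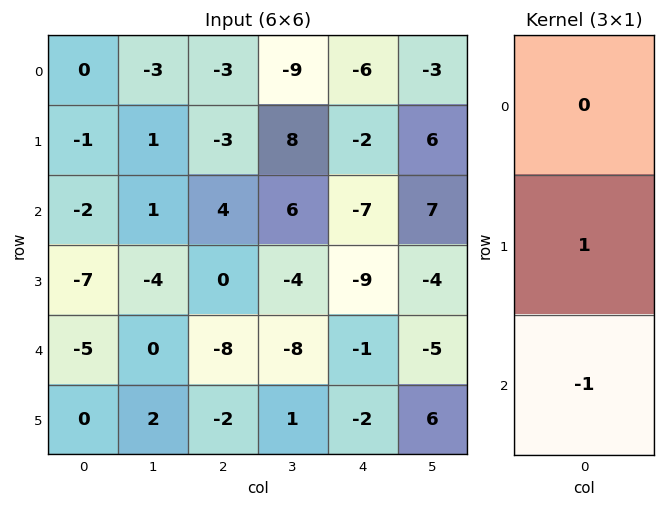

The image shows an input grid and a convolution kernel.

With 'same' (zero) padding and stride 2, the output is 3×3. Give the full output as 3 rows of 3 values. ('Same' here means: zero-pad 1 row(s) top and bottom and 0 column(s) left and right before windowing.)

1 0 -4
5 4 2
-5 -6 1

Output[0,0]: The receptive field on the zero-padded input at this output position is [0 / 0 / -1]. Elementwise product with the kernel and sum: 0·1 + -1·-1.
Output[0,1]: The receptive field on the zero-padded input at this output position is [0 / -3 / -3]. Elementwise product with the kernel and sum: -3·1 + -3·-1.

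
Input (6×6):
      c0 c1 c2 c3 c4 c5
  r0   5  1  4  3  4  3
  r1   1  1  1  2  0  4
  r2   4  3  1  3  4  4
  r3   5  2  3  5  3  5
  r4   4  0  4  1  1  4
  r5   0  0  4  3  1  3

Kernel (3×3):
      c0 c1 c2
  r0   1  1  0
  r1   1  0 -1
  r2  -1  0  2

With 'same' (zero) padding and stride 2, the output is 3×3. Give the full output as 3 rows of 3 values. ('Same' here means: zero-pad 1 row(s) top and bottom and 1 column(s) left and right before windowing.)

1 1 6
2 10 6
5 10 8

Output[0,0]: The receptive field on the zero-padded input at this output position is [0 0 0 / 0 5 1 / 0 1 1]. Elementwise product with the kernel and sum: 0·1 + 0·1 + 0·1 + 1·-1 + 0·-1 + 1·2.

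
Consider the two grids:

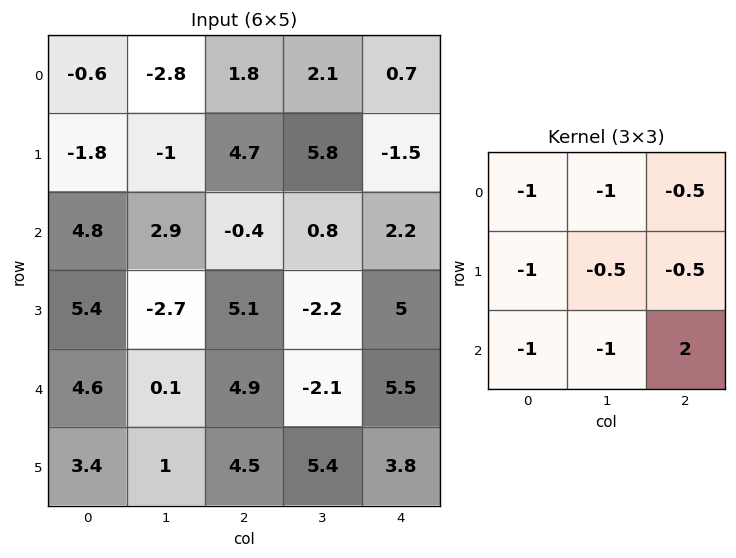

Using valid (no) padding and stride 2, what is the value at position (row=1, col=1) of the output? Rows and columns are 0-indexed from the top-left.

The receptive field on the input at this output position is [-0.4 0.8 2.2 / 5.1 -2.2 5 / 4.9 -2.1 5.5]. Elementwise product with the kernel and sum: -0.4·-1 + 0.8·-1 + 2.2·-0.5 + 5.1·-1 + -2.2·-0.5 + 5·-0.5 + 4.9·-1 + -2.1·-1 + 5.5·2.

0.2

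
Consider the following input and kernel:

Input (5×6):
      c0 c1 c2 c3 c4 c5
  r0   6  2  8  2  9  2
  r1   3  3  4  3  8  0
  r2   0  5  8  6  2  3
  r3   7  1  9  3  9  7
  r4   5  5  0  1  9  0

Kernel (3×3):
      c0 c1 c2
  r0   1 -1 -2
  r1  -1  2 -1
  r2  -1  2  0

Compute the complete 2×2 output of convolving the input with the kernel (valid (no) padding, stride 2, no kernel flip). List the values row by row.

Output[0,0]: The receptive field on the input at this output position is [6 2 8 / 3 3 4 / 0 5 8]. Elementwise product with the kernel and sum: 6·1 + 2·-1 + 8·-2 + 3·-1 + 3·2 + 4·-1 + 0·-1 + 5·2.
Output[0,1]: The receptive field on the input at this output position is [8 2 9 / 4 3 8 / 8 6 2]. Elementwise product with the kernel and sum: 8·1 + 2·-1 + 9·-2 + 4·-1 + 3·2 + 8·-1 + 8·-1 + 6·2.

-3 -14
-30 -12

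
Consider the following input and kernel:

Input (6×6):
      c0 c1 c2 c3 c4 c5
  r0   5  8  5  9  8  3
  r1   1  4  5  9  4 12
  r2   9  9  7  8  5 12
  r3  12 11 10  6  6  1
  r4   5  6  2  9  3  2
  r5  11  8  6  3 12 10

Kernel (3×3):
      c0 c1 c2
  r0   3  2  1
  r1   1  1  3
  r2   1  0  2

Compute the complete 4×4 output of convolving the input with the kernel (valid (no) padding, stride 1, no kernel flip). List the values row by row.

Output[0,0]: The receptive field on the input at this output position is [5 8 5 / 1 4 5 / 9 9 7]. Elementwise product with the kernel and sum: 5·3 + 8·2 + 5·1 + 1·1 + 4·1 + 5·3 + 9·1 + 7·2.

79 104 84 127
87 94 89 104
114 112 84 74
108 108 98 72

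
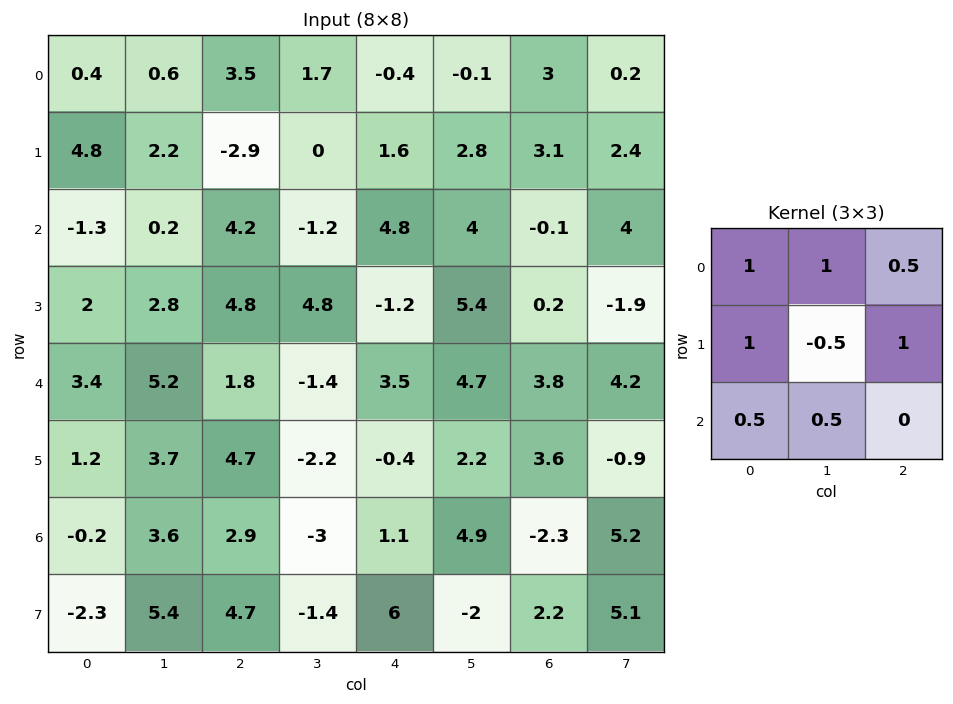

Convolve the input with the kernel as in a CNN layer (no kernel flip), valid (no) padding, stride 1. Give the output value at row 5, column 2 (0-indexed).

The receptive field on the input at this output position is [4.7 -2.2 -0.4 / 2.9 -3 1.1 / 4.7 -1.4 6]. Elementwise product with the kernel and sum: 4.7·1 + -2.2·1 + -0.4·0.5 + 2.9·1 + -3·-0.5 + 1.1·1 + 4.7·0.5 + -1.4·0.5.

9.45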